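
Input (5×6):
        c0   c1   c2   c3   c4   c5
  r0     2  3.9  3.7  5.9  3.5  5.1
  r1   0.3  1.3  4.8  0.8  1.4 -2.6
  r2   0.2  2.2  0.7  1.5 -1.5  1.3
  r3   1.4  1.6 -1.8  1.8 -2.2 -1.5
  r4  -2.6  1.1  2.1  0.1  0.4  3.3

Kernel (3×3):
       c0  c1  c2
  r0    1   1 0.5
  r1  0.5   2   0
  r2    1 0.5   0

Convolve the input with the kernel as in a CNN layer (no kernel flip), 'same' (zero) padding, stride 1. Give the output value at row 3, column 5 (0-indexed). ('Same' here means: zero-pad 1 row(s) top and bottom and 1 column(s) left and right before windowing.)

The receptive field on the zero-padded input at this output position is [-1.5 1.3 0 / -2.2 -1.5 0 / 0.4 3.3 0]. Elementwise product with the kernel and sum: -1.5·1 + 1.3·1 + 0·0.5 + -2.2·0.5 + -1.5·2 + 0.4·1 + 3.3·0.5.

-2.25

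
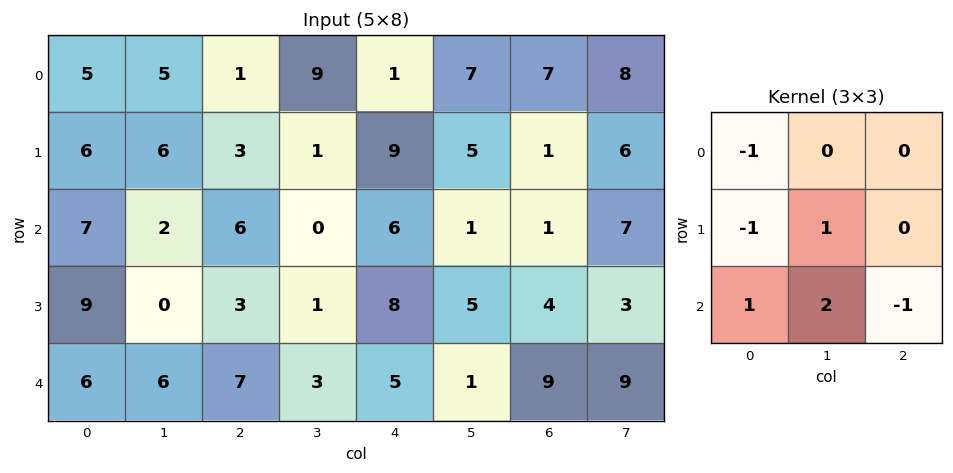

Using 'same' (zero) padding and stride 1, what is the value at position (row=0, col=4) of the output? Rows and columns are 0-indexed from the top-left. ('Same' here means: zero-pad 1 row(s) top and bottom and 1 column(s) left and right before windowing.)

The receptive field on the zero-padded input at this output position is [0 0 0 / 9 1 7 / 1 9 5]. Elementwise product with the kernel and sum: 0·-1 + 9·-1 + 1·1 + 1·1 + 9·2 + 5·-1.

6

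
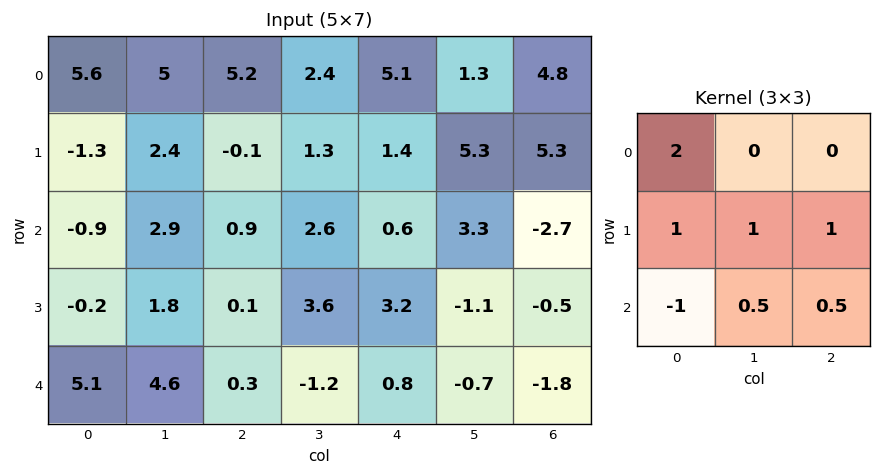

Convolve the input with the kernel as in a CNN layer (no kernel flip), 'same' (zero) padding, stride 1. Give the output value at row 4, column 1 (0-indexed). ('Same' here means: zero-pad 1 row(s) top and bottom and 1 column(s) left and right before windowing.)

The receptive field on the zero-padded input at this output position is [-0.2 1.8 0.1 / 5.1 4.6 0.3 / 0 0 0]. Elementwise product with the kernel and sum: -0.2·2 + 5.1·1 + 4.6·1 + 0.3·1 + 0·-1 + 0·0.5 + 0·0.5.

9.6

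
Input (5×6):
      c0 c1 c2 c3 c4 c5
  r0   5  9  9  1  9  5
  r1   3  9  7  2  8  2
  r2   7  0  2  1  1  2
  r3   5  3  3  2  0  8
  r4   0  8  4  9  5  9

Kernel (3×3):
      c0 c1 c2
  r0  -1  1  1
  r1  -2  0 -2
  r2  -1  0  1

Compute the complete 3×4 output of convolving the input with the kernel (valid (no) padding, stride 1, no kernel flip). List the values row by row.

-12 -20 -30 6
-7 -3 -6 8
-17 -6 -5 -18

Output[0,0]: The receptive field on the input at this output position is [5 9 9 / 3 9 7 / 7 0 2]. Elementwise product with the kernel and sum: 5·-1 + 9·1 + 9·1 + 3·-2 + 7·-2 + 7·-1 + 2·1.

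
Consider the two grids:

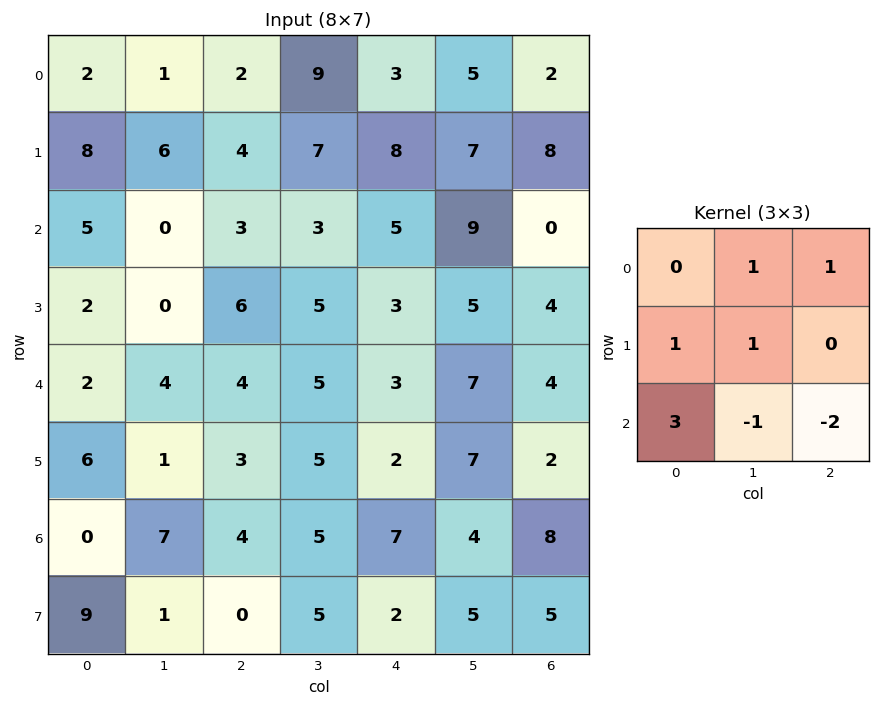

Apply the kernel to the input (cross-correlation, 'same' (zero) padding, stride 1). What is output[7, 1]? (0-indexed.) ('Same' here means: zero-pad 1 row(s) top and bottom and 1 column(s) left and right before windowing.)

21

The receptive field on the zero-padded input at this output position is [0 7 4 / 9 1 0 / 0 0 0]. Elementwise product with the kernel and sum: 7·1 + 4·1 + 9·1 + 1·1 + 0·3 + 0·-1 + 0·-2.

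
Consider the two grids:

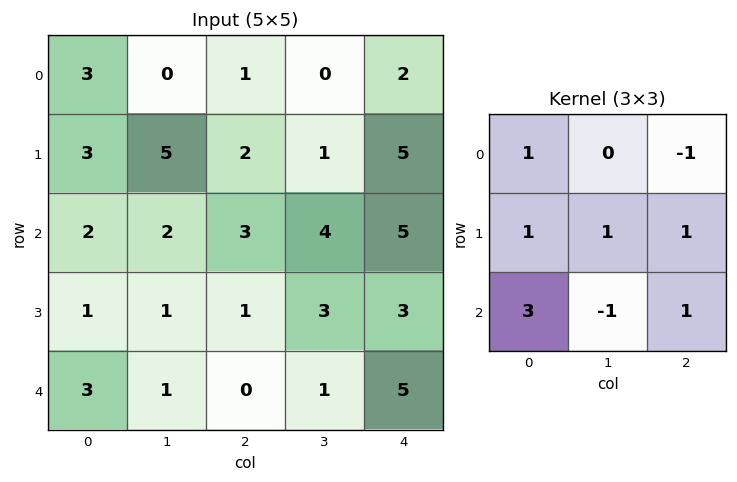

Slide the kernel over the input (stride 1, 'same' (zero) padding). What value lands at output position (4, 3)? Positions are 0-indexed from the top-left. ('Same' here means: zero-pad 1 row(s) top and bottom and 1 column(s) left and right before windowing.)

The receptive field on the zero-padded input at this output position is [1 3 3 / 0 1 5 / 0 0 0]. Elementwise product with the kernel and sum: 1·1 + 3·-1 + 0·1 + 1·1 + 5·1 + 0·3 + 0·-1 + 0·1.

4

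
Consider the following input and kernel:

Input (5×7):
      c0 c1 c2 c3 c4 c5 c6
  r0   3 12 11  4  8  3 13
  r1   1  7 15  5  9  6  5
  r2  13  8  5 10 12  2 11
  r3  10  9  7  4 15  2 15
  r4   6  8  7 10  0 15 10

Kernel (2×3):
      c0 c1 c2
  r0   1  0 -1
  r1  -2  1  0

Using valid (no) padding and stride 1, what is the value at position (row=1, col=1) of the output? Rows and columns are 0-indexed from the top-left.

The receptive field on the input at this output position is [7 15 5 / 8 5 10]. Elementwise product with the kernel and sum: 7·1 + 5·-1 + 8·-2 + 5·1.

-9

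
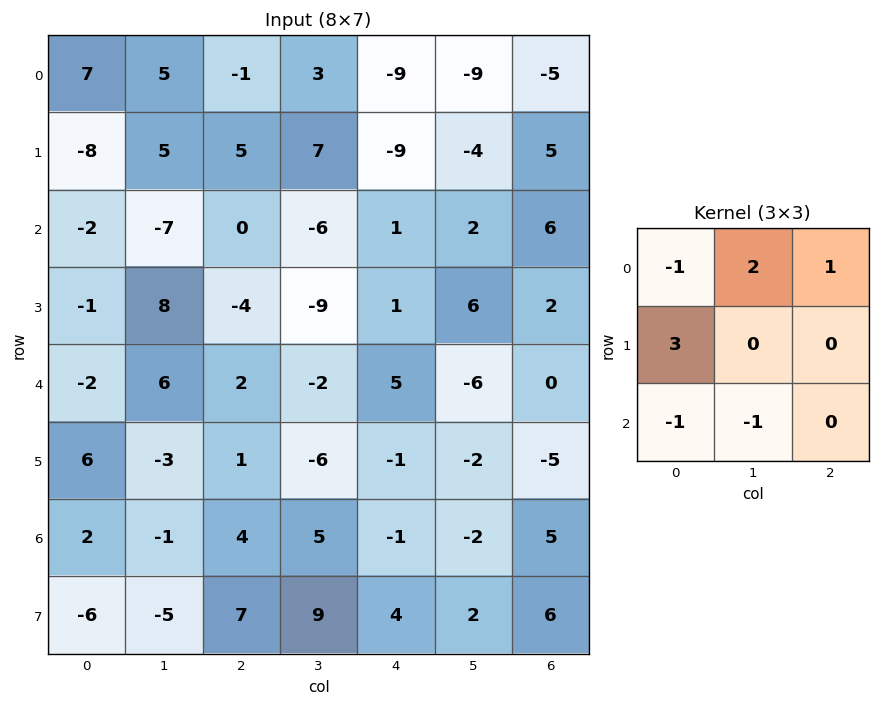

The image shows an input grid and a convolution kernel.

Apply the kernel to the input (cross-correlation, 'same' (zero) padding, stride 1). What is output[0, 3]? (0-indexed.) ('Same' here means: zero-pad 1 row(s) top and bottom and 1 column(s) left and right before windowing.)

-15

The receptive field on the zero-padded input at this output position is [0 0 0 / -1 3 -9 / 5 7 -9]. Elementwise product with the kernel and sum: 0·-1 + 0·2 + 0·1 + -1·3 + 5·-1 + 7·-1.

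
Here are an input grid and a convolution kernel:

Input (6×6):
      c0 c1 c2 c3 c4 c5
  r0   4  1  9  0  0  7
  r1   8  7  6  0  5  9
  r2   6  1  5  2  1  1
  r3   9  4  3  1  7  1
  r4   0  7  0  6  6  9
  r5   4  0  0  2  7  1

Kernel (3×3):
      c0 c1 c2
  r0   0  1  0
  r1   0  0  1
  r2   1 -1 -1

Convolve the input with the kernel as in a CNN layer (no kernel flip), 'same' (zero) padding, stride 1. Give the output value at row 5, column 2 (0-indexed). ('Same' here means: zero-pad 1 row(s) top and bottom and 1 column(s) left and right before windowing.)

2

The receptive field on the zero-padded input at this output position is [7 0 6 / 0 0 2 / 0 0 0]. Elementwise product with the kernel and sum: 0·1 + 2·1 + 0·1 + 0·-1 + 0·-1.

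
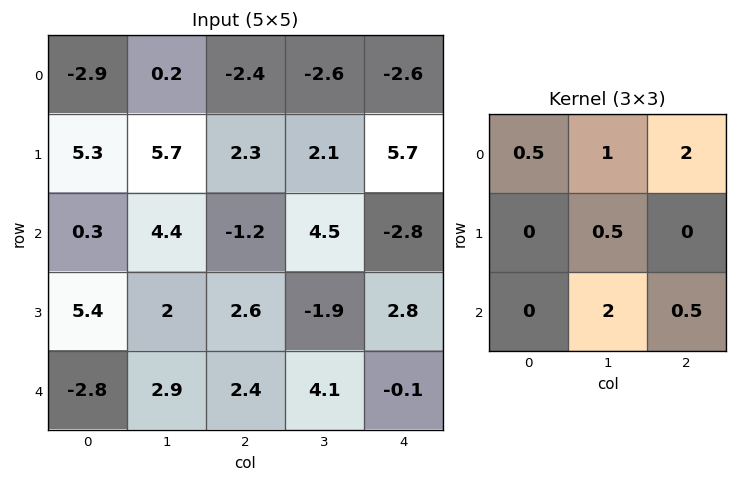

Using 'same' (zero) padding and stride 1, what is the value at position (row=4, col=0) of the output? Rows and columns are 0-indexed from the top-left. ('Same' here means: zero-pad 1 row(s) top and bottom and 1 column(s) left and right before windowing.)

8

The receptive field on the zero-padded input at this output position is [0 5.4 2 / 0 -2.8 2.9 / 0 0 0]. Elementwise product with the kernel and sum: 0·0.5 + 5.4·1 + 2·2 + -2.8·0.5 + 0·2 + 0·0.5.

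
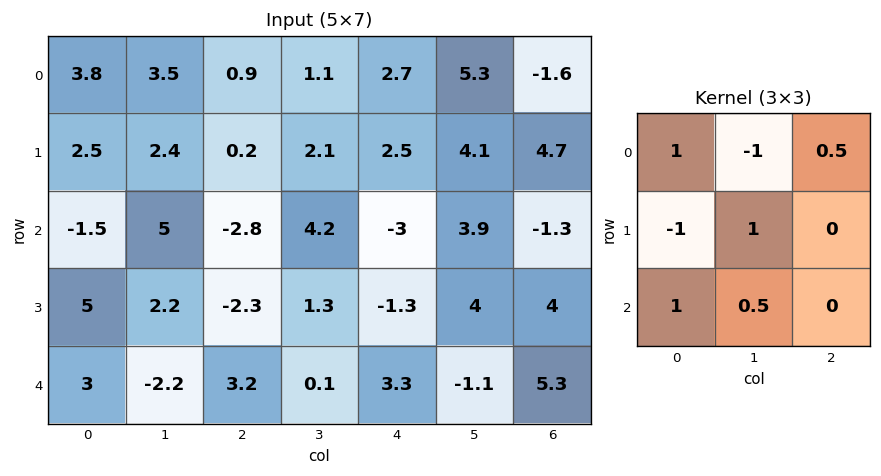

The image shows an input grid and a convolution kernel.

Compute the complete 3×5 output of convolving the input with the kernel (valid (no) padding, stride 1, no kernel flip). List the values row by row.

1.65 4.55 2.35 4.15 -2.85
12.8 -3.5 4.7 -4.9 8.35
-8.8 4.8 -1.65 8.3 0.5

Output[0,0]: The receptive field on the input at this output position is [3.8 3.5 0.9 / 2.5 2.4 0.2 / -1.5 5 -2.8]. Elementwise product with the kernel and sum: 3.8·1 + 3.5·-1 + 0.9·0.5 + 2.5·-1 + 2.4·1 + -1.5·1 + 5·0.5.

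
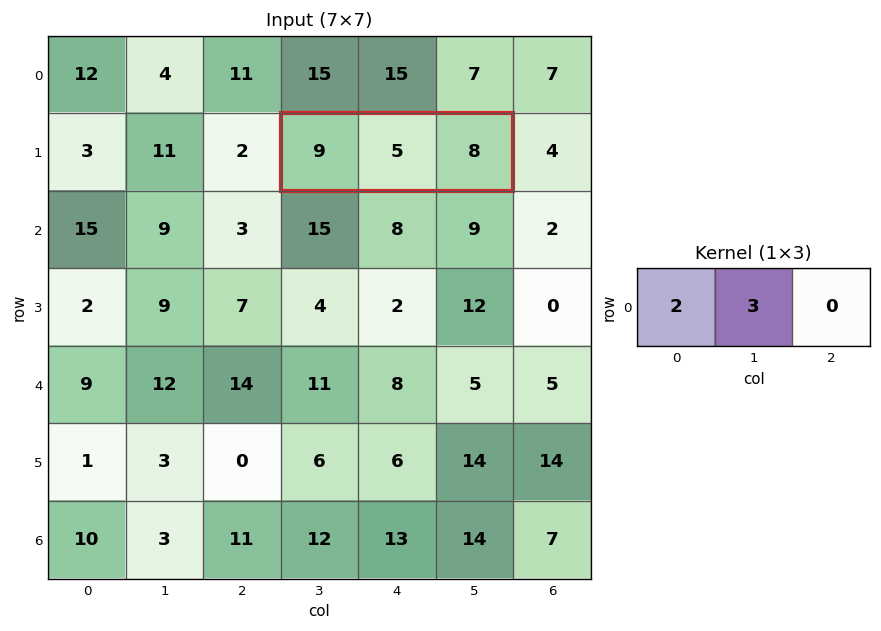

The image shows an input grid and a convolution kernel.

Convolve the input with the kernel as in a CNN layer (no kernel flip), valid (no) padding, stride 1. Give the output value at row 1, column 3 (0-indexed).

33

The receptive field on the input at this output position is [9 5 8]. Elementwise product with the kernel and sum: 9·2 + 5·3.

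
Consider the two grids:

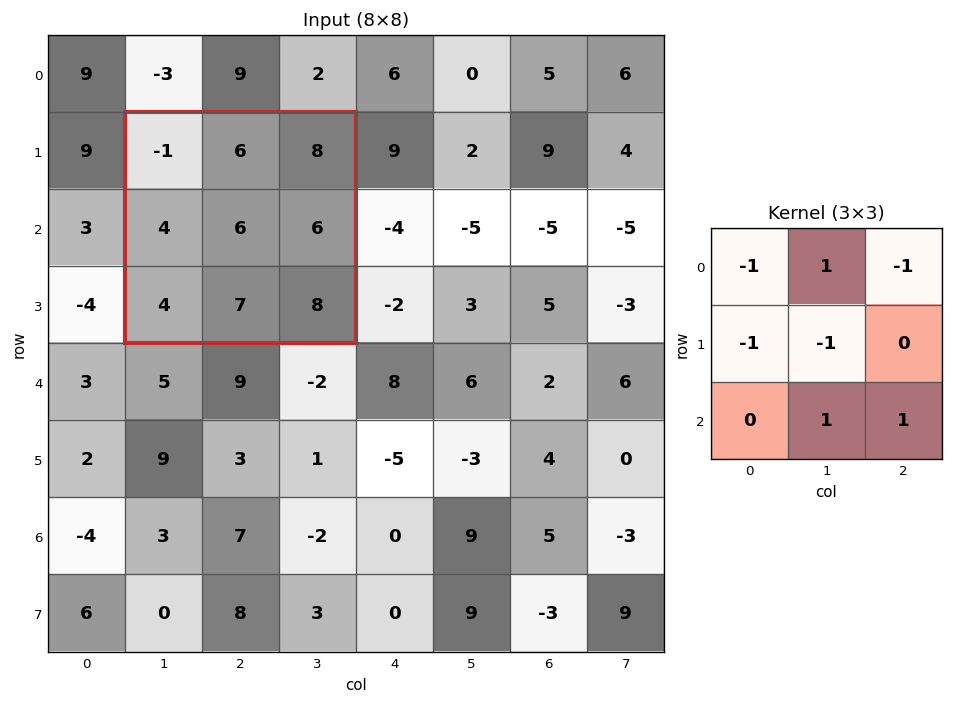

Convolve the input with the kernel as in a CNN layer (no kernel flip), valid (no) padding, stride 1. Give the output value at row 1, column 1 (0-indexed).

The receptive field on the input at this output position is [-1 6 8 / 4 6 6 / 4 7 8]. Elementwise product with the kernel and sum: -1·-1 + 6·1 + 8·-1 + 4·-1 + 6·-1 + 7·1 + 8·1.

4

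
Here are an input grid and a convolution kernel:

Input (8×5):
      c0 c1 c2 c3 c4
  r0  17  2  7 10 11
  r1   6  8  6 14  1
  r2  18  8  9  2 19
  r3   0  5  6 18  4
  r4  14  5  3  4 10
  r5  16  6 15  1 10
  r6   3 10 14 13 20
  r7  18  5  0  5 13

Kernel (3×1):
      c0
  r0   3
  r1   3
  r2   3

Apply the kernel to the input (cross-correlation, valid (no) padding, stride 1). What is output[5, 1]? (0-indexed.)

The receptive field on the input at this output position is [6 / 10 / 5]. Elementwise product with the kernel and sum: 6·3 + 10·3 + 5·3.

63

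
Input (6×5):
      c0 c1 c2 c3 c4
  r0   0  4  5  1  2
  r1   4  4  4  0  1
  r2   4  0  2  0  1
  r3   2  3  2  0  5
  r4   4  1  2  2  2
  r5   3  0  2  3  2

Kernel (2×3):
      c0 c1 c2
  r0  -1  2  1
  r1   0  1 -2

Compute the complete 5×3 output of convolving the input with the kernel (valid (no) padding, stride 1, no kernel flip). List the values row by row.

Output[0,0]: The receptive field on the input at this output position is [0 4 5 / 4 4 4]. Elementwise product with the kernel and sum: 0·-1 + 4·2 + 5·1 + 4·1 + 4·-2.
Output[0,1]: The receptive field on the input at this output position is [4 5 1 / 4 4 0]. Elementwise product with the kernel and sum: 4·-1 + 5·2 + 1·1 + 4·1 + 0·-2.

9 11 -3
4 6 -5
-3 6 -11
3 -1 1
-4 1 3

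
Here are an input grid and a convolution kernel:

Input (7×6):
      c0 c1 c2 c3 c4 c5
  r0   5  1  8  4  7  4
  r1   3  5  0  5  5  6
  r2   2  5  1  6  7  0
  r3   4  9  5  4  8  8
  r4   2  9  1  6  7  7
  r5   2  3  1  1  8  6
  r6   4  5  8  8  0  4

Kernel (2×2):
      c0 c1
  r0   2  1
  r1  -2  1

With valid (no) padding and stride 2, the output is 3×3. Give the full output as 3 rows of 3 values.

Output[0,0]: The receptive field on the input at this output position is [5 1 / 3 5]. Elementwise product with the kernel and sum: 5·2 + 1·1 + 3·-2 + 5·1.

10 25 14
10 2 6
12 7 11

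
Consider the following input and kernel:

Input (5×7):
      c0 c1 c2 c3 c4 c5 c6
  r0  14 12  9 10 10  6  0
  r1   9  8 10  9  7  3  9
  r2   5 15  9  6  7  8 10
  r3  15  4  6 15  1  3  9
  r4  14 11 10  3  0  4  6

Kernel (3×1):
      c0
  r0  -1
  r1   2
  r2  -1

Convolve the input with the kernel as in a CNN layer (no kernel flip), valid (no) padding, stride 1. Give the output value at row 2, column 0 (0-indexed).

11

The receptive field on the input at this output position is [5 / 15 / 14]. Elementwise product with the kernel and sum: 5·-1 + 15·2 + 14·-1.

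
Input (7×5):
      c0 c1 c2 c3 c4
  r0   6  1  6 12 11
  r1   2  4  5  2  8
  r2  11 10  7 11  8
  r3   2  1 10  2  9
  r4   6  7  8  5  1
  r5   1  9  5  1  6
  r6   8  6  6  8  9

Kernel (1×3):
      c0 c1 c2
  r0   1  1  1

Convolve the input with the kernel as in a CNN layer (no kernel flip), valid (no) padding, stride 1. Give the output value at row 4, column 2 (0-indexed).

14

The receptive field on the input at this output position is [8 5 1]. Elementwise product with the kernel and sum: 8·1 + 5·1 + 1·1.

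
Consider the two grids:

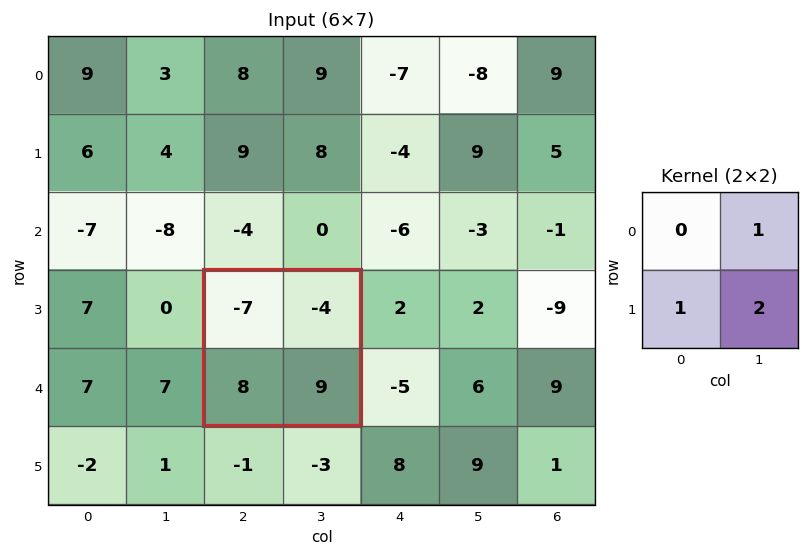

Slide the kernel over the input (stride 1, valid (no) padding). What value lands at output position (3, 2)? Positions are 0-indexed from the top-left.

The receptive field on the input at this output position is [-7 -4 / 8 9]. Elementwise product with the kernel and sum: -4·1 + 8·1 + 9·2.

22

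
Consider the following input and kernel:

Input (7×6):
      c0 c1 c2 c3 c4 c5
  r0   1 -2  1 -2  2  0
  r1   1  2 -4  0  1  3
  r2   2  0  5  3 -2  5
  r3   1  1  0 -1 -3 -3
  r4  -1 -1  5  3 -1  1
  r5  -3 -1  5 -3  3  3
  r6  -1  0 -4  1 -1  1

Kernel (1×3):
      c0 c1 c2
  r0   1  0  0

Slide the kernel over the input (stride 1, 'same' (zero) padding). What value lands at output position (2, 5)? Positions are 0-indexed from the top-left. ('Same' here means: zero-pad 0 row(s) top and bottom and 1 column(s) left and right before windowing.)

The receptive field on the zero-padded input at this output position is [-2 5 0]. Elementwise product with the kernel and sum: -2·1.

-2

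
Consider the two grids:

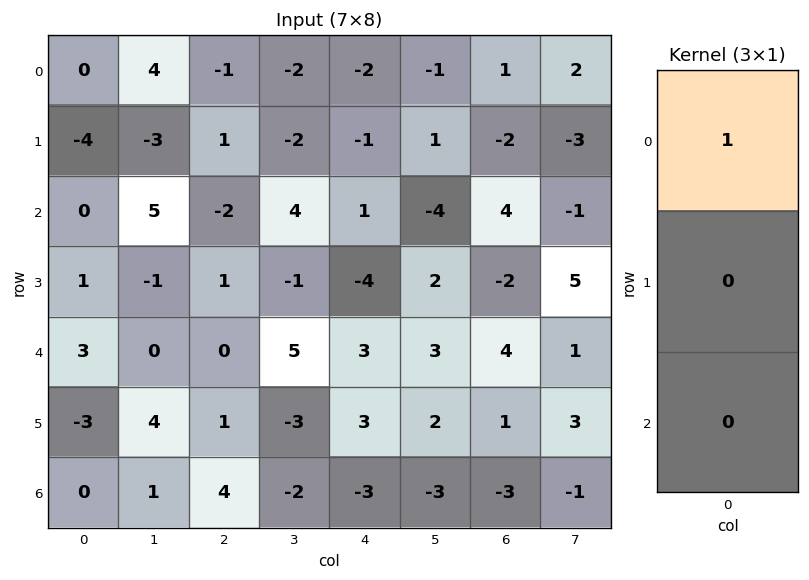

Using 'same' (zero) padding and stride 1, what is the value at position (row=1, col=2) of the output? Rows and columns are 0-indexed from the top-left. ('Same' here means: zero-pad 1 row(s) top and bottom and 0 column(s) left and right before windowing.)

-1

The receptive field on the zero-padded input at this output position is [-1 / 1 / -2]. Elementwise product with the kernel and sum: -1·1.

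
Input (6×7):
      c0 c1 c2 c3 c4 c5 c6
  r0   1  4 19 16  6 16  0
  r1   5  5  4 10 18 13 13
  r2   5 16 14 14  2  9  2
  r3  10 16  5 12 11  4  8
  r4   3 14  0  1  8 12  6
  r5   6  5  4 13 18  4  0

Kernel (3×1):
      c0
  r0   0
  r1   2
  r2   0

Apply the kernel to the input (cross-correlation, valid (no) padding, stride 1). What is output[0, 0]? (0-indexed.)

The receptive field on the input at this output position is [1 / 5 / 5]. Elementwise product with the kernel and sum: 5·2.

10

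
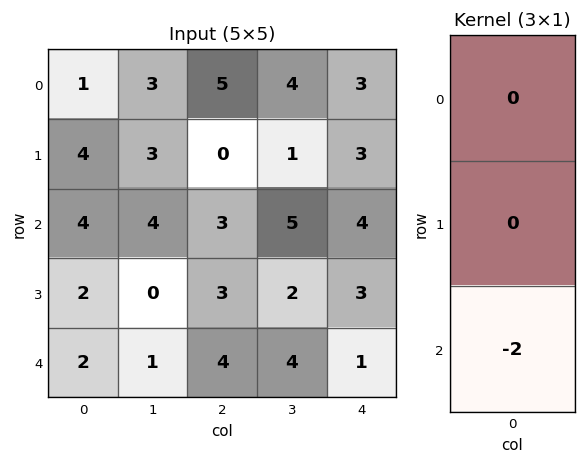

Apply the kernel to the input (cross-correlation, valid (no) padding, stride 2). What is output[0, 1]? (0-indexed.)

-6

The receptive field on the input at this output position is [5 / 0 / 3]. Elementwise product with the kernel and sum: 3·-2.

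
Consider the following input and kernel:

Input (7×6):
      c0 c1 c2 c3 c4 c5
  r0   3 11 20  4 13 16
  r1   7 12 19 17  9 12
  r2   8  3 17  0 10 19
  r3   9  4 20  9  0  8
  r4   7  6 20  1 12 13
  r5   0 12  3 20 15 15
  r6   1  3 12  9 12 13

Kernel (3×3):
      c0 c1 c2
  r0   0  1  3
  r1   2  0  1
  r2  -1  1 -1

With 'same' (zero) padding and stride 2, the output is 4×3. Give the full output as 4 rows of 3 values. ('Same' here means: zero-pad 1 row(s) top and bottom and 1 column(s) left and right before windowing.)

6 16 4
51 83 47
15 31 19
39 78 91

Output[0,0]: The receptive field on the zero-padded input at this output position is [0 0 0 / 0 3 11 / 0 7 12]. Elementwise product with the kernel and sum: 0·1 + 0·3 + 0·2 + 11·1 + 0·-1 + 7·1 + 12·-1.
Output[0,1]: The receptive field on the zero-padded input at this output position is [0 0 0 / 11 20 4 / 12 19 17]. Elementwise product with the kernel and sum: 0·1 + 0·3 + 11·2 + 4·1 + 12·-1 + 19·1 + 17·-1.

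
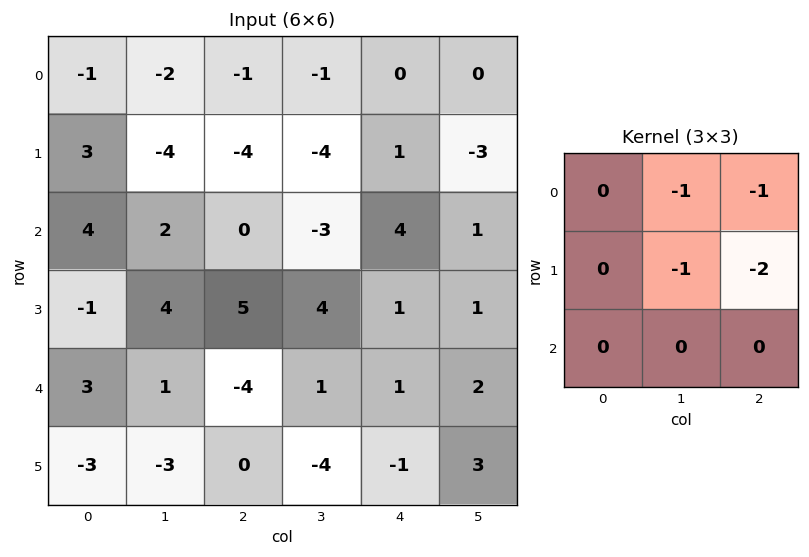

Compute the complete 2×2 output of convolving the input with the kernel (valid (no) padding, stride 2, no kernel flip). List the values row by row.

Output[0,0]: The receptive field on the input at this output position is [-1 -2 -1 / 3 -4 -4 / 4 2 0]. Elementwise product with the kernel and sum: -2·-1 + -1·-1 + -4·-1 + -4·-2.

15 3
-16 -7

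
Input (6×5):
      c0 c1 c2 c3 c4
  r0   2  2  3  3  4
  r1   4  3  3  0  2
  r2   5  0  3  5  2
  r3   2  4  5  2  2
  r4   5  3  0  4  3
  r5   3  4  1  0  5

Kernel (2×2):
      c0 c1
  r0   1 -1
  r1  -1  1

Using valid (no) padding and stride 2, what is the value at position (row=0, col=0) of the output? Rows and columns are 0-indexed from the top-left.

The receptive field on the input at this output position is [2 2 / 4 3]. Elementwise product with the kernel and sum: 2·1 + 2·-1 + 4·-1 + 3·1.

-1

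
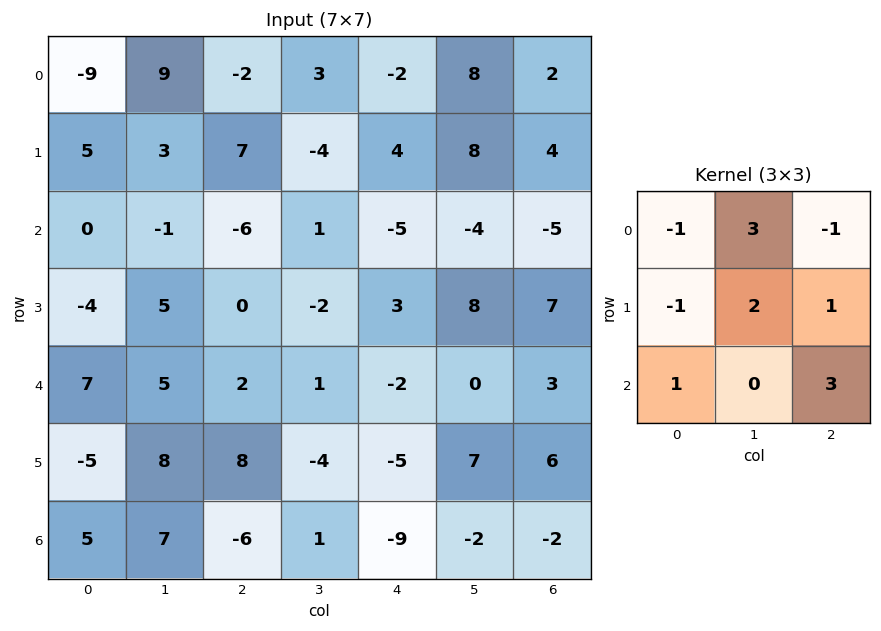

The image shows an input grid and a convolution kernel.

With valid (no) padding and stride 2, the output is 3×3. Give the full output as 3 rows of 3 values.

28 -19 20
30 9 25
22 -51 9

Output[0,0]: The receptive field on the input at this output position is [-9 9 -2 / 5 3 7 / 0 -1 -6]. Elementwise product with the kernel and sum: -9·-1 + 9·3 + -2·-1 + 5·-1 + 3·2 + 7·1 + 0·1 + -6·3.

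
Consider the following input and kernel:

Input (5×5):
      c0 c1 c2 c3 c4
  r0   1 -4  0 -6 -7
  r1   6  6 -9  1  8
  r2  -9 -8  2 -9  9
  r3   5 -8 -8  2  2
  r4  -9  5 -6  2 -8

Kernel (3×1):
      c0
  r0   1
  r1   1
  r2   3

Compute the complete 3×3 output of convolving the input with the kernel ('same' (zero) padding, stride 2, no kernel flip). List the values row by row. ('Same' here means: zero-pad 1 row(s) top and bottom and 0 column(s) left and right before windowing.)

Output[0,0]: The receptive field on the zero-padded input at this output position is [0 / 1 / 6]. Elementwise product with the kernel and sum: 0·1 + 1·1 + 6·3.

19 -27 17
12 -31 23
-4 -14 -6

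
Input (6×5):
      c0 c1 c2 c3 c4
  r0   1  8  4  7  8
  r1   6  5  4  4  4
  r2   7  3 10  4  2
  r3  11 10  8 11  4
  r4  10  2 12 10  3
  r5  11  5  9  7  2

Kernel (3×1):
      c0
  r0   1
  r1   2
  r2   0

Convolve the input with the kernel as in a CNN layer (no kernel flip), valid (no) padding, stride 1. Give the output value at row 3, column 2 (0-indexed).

The receptive field on the input at this output position is [8 / 12 / 9]. Elementwise product with the kernel and sum: 8·1 + 12·2.

32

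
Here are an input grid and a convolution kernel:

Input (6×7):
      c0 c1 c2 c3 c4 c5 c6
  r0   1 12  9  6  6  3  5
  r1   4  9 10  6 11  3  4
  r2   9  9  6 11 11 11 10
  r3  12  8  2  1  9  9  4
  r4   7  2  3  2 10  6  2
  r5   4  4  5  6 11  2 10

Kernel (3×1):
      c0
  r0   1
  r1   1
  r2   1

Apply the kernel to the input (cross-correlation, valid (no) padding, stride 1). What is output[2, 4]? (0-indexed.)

The receptive field on the input at this output position is [11 / 9 / 10]. Elementwise product with the kernel and sum: 11·1 + 9·1 + 10·1.

30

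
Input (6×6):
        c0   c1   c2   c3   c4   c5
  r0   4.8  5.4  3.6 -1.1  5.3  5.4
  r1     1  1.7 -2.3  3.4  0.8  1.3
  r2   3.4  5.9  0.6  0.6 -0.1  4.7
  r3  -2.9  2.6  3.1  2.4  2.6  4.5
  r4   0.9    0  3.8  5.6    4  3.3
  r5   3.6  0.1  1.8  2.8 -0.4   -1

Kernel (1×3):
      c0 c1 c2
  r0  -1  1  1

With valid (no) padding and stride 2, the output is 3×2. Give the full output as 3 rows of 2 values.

Output[0,0]: The receptive field on the input at this output position is [4.8 5.4 3.6]. Elementwise product with the kernel and sum: 4.8·-1 + 5.4·1 + 3.6·1.
Output[0,1]: The receptive field on the input at this output position is [3.6 -1.1 5.3]. Elementwise product with the kernel and sum: 3.6·-1 + -1.1·1 + 5.3·1.

4.2 0.6
3.1 -0.1
2.9 5.8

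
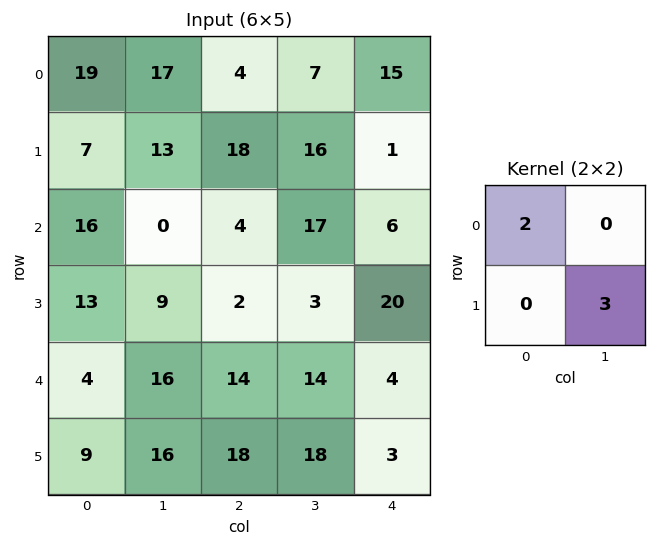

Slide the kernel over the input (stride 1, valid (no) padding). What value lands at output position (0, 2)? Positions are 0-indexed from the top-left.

The receptive field on the input at this output position is [4 7 / 18 16]. Elementwise product with the kernel and sum: 4·2 + 16·3.

56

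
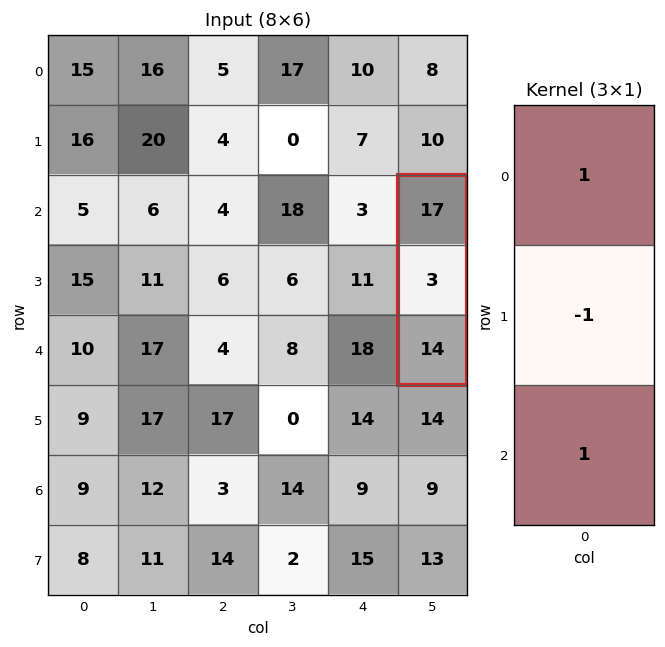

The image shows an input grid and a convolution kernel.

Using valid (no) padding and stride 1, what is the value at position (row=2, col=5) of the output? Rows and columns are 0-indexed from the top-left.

28

The receptive field on the input at this output position is [17 / 3 / 14]. Elementwise product with the kernel and sum: 17·1 + 3·-1 + 14·1.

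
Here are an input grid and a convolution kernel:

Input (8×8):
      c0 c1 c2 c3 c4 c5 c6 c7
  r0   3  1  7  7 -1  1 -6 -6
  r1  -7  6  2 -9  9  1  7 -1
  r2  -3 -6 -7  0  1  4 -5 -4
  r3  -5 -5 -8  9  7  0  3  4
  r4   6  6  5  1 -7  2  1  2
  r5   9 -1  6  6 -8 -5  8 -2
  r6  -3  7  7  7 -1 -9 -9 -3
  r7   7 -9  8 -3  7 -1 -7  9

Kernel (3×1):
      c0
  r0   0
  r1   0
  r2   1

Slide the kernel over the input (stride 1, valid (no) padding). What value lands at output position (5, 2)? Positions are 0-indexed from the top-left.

The receptive field on the input at this output position is [6 / 7 / 8]. Elementwise product with the kernel and sum: 8·1.

8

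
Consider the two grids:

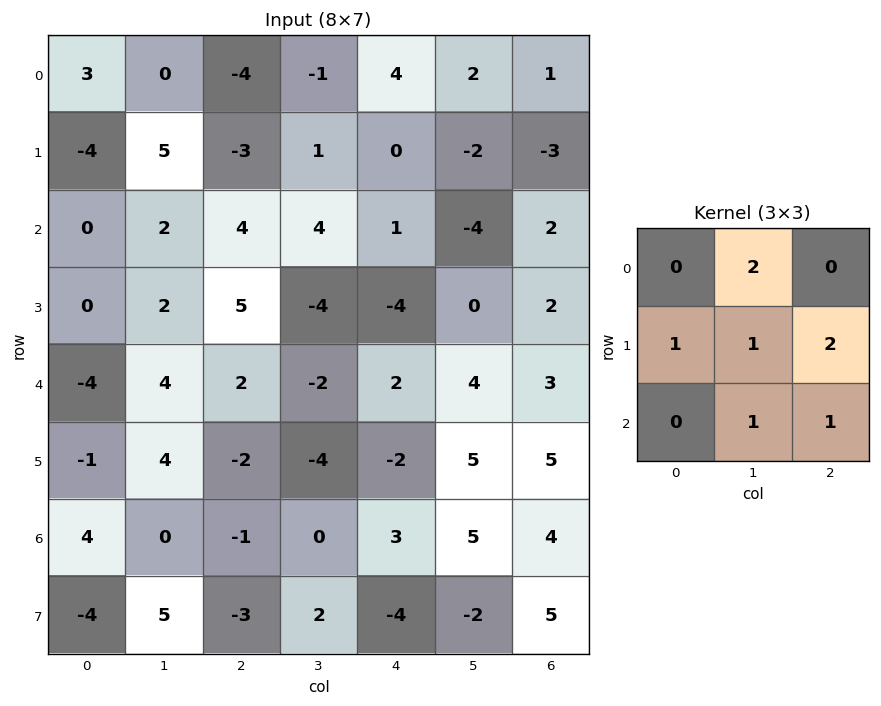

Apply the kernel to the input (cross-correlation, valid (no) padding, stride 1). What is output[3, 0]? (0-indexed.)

The receptive field on the input at this output position is [0 2 5 / -4 4 2 / -1 4 -2]. Elementwise product with the kernel and sum: 2·2 + -4·1 + 4·1 + 2·2 + 4·1 + -2·1.

10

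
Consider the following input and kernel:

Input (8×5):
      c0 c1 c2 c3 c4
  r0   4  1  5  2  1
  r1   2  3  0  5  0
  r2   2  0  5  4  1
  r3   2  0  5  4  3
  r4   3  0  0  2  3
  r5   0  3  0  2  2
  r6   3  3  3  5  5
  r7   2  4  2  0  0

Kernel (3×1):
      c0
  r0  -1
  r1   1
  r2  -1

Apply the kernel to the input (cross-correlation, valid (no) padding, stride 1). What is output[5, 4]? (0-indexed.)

The receptive field on the input at this output position is [2 / 5 / 0]. Elementwise product with the kernel and sum: 2·-1 + 5·1 + 0·-1.

3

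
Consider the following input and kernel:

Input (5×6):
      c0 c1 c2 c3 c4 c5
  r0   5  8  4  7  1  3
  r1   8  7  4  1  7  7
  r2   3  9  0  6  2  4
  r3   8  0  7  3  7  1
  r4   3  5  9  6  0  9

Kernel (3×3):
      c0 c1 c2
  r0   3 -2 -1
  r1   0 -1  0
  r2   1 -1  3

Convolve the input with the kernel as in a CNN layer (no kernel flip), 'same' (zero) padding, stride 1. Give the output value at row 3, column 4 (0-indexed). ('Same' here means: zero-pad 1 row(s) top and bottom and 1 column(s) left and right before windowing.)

The receptive field on the zero-padded input at this output position is [6 2 4 / 3 7 1 / 6 0 9]. Elementwise product with the kernel and sum: 6·3 + 2·-2 + 4·-1 + 7·-1 + 6·1 + 0·-1 + 9·3.

36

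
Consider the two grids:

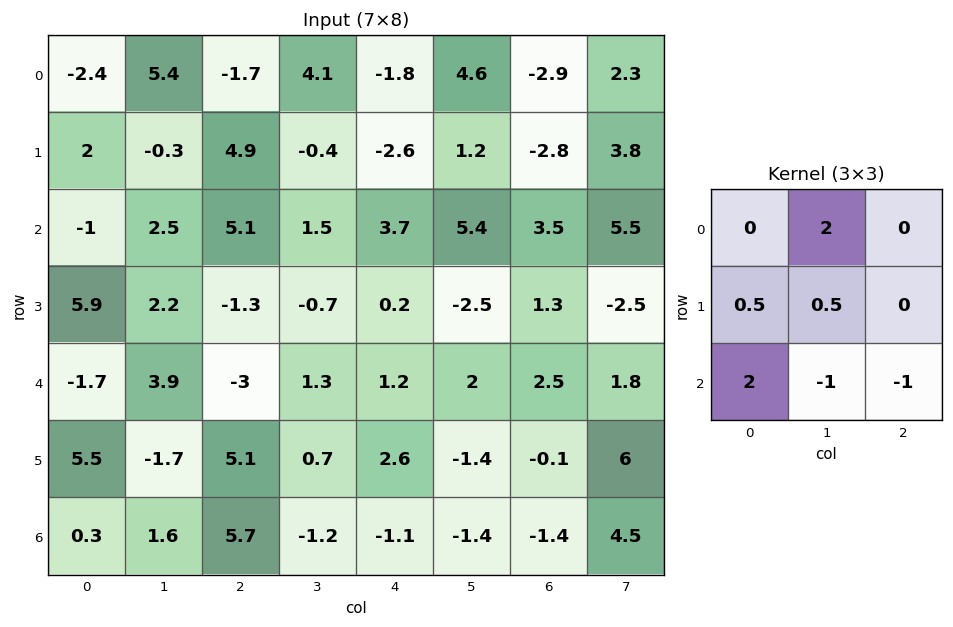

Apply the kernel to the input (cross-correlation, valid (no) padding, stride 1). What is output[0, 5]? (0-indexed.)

The receptive field on the input at this output position is [4.6 -2.9 2.3 / 1.2 -2.8 3.8 / 5.4 3.5 5.5]. Elementwise product with the kernel and sum: -2.9·2 + 1.2·0.5 + -2.8·0.5 + 5.4·2 + 3.5·-1 + 5.5·-1.

-4.8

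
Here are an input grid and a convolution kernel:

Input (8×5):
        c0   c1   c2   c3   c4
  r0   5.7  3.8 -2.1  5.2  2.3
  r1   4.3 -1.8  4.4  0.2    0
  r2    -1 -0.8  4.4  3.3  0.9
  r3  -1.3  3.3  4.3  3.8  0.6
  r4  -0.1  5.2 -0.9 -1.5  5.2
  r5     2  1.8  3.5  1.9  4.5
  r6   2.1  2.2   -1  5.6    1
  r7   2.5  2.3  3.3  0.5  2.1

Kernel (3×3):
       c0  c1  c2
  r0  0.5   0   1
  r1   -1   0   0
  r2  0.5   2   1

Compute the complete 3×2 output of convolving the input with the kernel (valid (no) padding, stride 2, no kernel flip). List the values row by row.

Output[0,0]: The receptive field on the input at this output position is [5.7 3.8 -2.1 / 4.3 -1.8 4.4 / -1 -0.8 4.4]. Elementwise product with the kernel and sum: 5.7·0.5 + -2.1·1 + 4.3·-1 + -1·0.5 + -0.8·2 + 4.4·1.

-1.25 6.55
14.65 0.55
1.5 12.95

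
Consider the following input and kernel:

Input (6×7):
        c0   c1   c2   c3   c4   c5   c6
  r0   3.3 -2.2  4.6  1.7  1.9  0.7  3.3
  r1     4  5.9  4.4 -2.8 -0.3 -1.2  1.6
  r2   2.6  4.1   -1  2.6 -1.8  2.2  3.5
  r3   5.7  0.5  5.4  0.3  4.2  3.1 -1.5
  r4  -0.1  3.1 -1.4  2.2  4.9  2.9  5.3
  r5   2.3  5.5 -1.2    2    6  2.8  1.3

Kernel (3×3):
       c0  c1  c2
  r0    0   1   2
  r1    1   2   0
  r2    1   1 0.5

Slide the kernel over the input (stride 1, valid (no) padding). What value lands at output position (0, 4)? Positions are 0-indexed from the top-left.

The receptive field on the input at this output position is [1.9 0.7 3.3 / -0.3 -1.2 1.6 / -1.8 2.2 3.5]. Elementwise product with the kernel and sum: 0.7·1 + 3.3·2 + -0.3·1 + -1.2·2 + -1.8·1 + 2.2·1 + 3.5·0.5.

6.75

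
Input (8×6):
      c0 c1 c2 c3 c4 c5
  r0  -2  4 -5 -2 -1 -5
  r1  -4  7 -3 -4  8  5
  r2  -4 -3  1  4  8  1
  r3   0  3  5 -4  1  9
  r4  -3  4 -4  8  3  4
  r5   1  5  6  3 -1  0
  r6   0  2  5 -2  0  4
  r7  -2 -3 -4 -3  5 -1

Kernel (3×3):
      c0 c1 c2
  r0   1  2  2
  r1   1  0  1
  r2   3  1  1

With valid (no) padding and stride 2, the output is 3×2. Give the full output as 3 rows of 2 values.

Output[0,0]: The receptive field on the input at this output position is [-2 4 -5 / -4 7 -3 / -4 -3 1]. Elementwise product with the kernel and sum: -2·1 + 4·2 + -5·2 + -4·1 + -3·1 + -4·3 + -3·1 + 1·1.

-25 9
-12 30
11 36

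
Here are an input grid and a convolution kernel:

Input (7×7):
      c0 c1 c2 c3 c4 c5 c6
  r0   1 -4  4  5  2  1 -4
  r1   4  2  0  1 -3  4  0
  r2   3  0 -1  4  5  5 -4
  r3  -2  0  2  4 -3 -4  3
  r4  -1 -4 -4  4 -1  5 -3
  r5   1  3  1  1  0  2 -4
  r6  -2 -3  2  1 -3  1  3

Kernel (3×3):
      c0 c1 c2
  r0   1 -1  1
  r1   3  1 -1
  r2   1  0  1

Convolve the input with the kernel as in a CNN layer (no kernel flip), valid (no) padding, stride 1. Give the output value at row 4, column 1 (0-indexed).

11

The receptive field on the input at this output position is [-4 -4 4 / 3 1 1 / -3 2 1]. Elementwise product with the kernel and sum: -4·1 + -4·-1 + 4·1 + 3·3 + 1·1 + 1·-1 + -3·1 + 1·1.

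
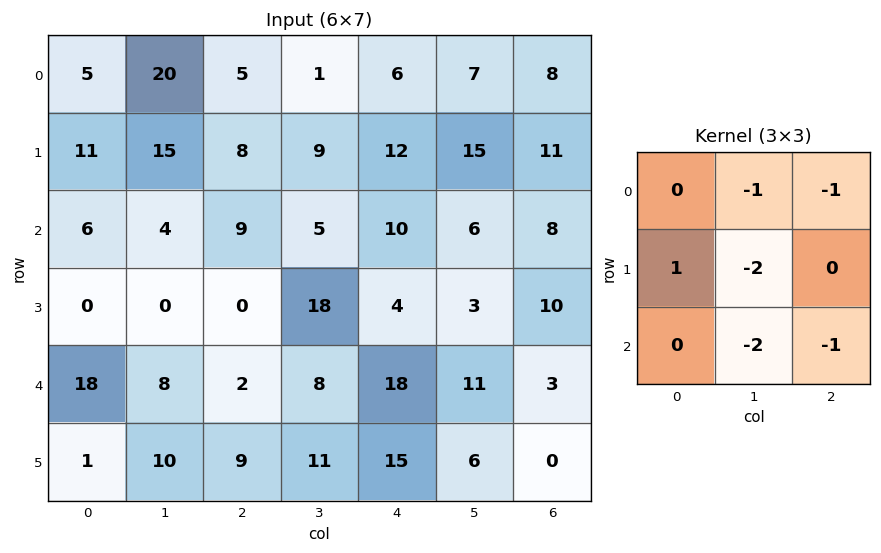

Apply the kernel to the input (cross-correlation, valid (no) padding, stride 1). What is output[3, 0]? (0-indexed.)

The receptive field on the input at this output position is [0 0 0 / 18 8 2 / 1 10 9]. Elementwise product with the kernel and sum: 0·-1 + 0·-1 + 18·1 + 8·-2 + 10·-2 + 9·-1.

-27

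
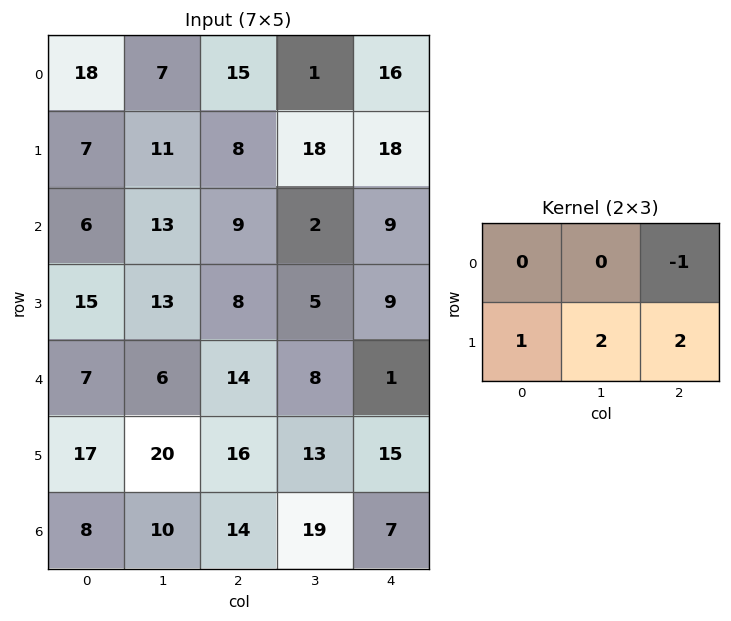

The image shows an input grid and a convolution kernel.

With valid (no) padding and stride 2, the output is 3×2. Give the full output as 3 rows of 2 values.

Output[0,0]: The receptive field on the input at this output position is [18 7 15 / 7 11 8]. Elementwise product with the kernel and sum: 15·-1 + 7·1 + 11·2 + 8·2.

30 64
48 27
75 71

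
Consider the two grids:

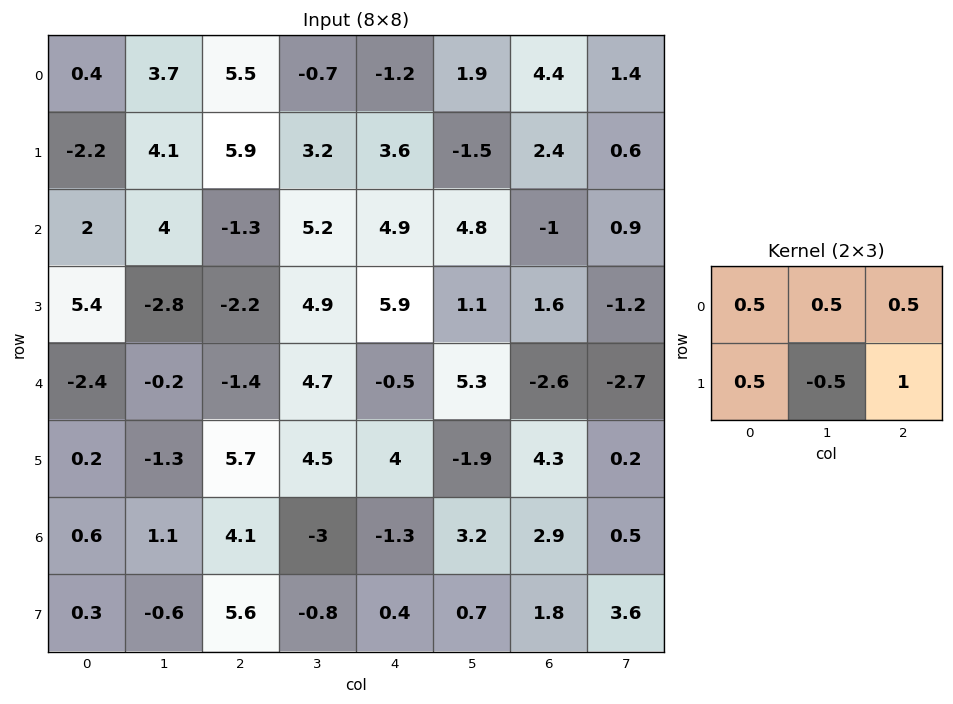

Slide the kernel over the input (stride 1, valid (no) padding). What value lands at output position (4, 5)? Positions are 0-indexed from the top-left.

-2.9

The receptive field on the input at this output position is [5.3 -2.6 -2.7 / -1.9 4.3 0.2]. Elementwise product with the kernel and sum: 5.3·0.5 + -2.6·0.5 + -2.7·0.5 + -1.9·0.5 + 4.3·-0.5 + 0.2·1.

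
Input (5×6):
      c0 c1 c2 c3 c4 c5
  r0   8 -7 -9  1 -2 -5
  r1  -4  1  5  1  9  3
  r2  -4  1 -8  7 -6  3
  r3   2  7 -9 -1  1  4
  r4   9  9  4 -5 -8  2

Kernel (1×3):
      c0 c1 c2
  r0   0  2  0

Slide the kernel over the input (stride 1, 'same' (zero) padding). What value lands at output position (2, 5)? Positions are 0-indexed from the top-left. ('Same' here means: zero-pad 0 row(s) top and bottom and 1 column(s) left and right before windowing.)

The receptive field on the zero-padded input at this output position is [-6 3 0]. Elementwise product with the kernel and sum: 3·2.

6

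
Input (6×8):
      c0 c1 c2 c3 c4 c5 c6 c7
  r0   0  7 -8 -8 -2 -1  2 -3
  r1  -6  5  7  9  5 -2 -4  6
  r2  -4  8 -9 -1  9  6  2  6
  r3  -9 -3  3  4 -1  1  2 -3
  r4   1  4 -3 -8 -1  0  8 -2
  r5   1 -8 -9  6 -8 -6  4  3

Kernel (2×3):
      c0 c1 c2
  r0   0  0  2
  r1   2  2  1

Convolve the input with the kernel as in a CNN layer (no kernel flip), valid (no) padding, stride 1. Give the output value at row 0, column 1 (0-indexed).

17

The receptive field on the input at this output position is [7 -8 -8 / 5 7 9]. Elementwise product with the kernel and sum: -8·2 + 5·2 + 7·2 + 9·1.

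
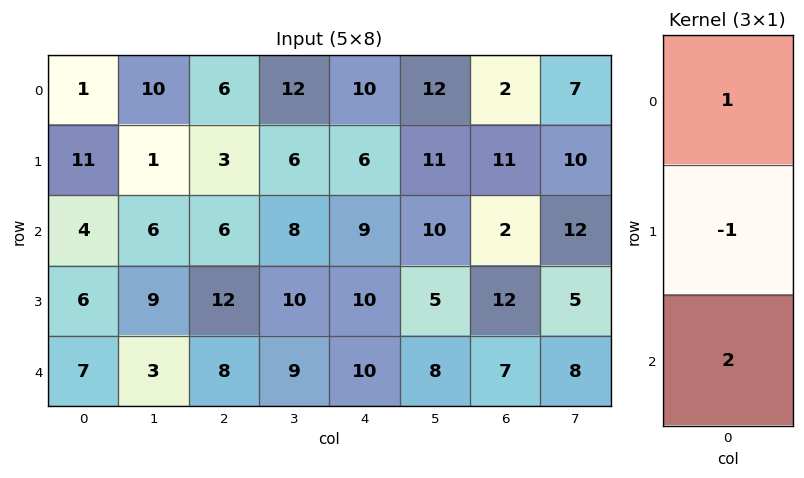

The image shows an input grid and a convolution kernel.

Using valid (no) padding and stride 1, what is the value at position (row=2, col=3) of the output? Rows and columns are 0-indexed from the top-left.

The receptive field on the input at this output position is [8 / 10 / 9]. Elementwise product with the kernel and sum: 8·1 + 10·-1 + 9·2.

16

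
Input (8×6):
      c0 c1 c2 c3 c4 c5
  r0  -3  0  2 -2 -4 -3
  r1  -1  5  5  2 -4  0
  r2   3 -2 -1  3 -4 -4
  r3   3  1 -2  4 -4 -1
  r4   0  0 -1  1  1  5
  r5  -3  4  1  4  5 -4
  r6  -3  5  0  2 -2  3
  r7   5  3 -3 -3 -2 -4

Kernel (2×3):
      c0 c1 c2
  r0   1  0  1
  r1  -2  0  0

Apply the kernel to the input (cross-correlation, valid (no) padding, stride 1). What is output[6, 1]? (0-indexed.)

The receptive field on the input at this output position is [5 0 2 / 3 -3 -3]. Elementwise product with the kernel and sum: 5·1 + 2·1 + 3·-2.

1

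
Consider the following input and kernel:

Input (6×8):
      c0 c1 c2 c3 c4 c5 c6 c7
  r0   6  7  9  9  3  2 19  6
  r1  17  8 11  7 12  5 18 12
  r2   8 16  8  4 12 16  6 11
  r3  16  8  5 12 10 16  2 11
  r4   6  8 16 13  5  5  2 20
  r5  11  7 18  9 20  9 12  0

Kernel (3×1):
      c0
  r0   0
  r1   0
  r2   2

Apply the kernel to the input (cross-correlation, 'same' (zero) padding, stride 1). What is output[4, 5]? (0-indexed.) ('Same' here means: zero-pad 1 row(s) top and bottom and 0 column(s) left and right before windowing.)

18

The receptive field on the zero-padded input at this output position is [16 / 5 / 9]. Elementwise product with the kernel and sum: 9·2.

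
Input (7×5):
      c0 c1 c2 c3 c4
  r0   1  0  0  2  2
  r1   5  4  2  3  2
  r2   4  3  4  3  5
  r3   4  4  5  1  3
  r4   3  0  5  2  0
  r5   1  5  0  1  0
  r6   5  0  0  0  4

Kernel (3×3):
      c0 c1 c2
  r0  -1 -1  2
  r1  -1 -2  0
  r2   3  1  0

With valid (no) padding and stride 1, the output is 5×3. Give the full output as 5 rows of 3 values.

Output[0,0]: The receptive field on the input at this output position is [1 0 0 / 5 4 2 / 4 3 4]. Elementwise product with the kernel and sum: 1·-1 + 0·-1 + 0·2 + 5·-1 + 4·-2 + 4·3 + 3·1.

1 9 9
1 6 5
-2 -10 13
7 -2 -8
11 -6 -9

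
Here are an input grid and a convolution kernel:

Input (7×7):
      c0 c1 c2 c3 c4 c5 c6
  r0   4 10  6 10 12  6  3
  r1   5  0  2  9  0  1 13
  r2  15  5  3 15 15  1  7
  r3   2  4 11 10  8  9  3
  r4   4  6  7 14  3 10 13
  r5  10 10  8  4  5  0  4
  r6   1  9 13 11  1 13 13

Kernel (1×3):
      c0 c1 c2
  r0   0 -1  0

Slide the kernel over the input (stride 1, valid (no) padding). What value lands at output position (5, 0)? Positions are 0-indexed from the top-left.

The receptive field on the input at this output position is [10 10 8]. Elementwise product with the kernel and sum: 10·-1.

-10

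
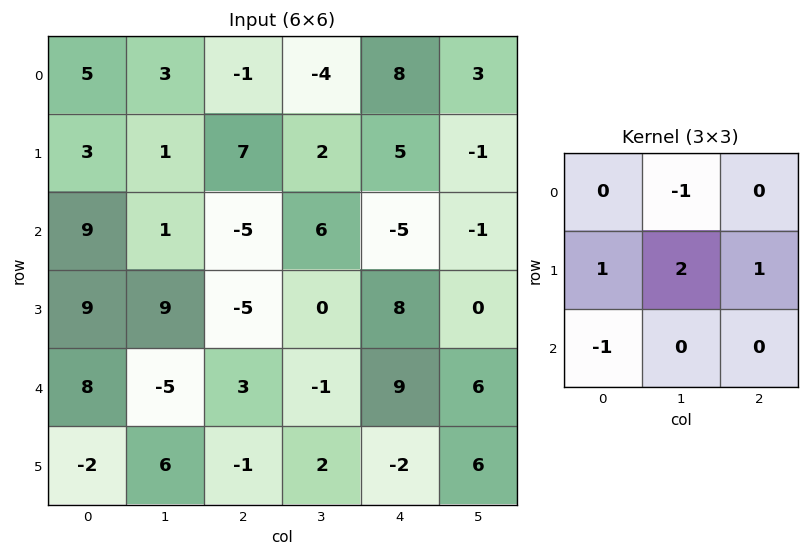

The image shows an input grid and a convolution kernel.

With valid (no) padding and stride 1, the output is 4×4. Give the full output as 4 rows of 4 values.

Output[0,0]: The receptive field on the input at this output position is [5 3 -1 / 3 1 7 / 9 1 -5]. Elementwise product with the kernel and sum: 3·-1 + 3·1 + 1·2 + 7·1 + 9·-1.

0 17 25 -3
-4 -19 5 -10
13 9 -6 22
-6 -1 11 13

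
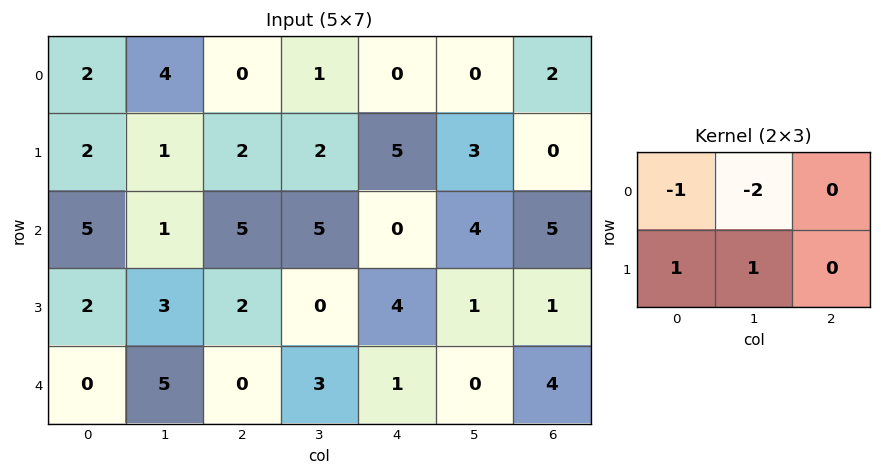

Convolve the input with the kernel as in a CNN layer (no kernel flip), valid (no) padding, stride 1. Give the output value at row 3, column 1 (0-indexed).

-2

The receptive field on the input at this output position is [3 2 0 / 5 0 3]. Elementwise product with the kernel and sum: 3·-1 + 2·-2 + 5·1 + 0·1.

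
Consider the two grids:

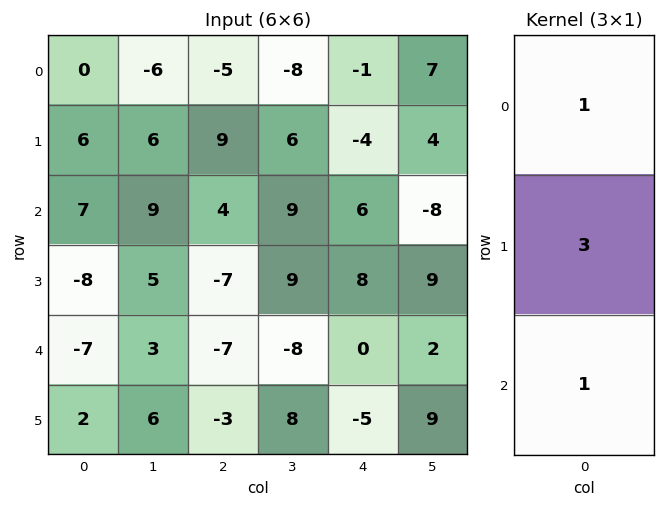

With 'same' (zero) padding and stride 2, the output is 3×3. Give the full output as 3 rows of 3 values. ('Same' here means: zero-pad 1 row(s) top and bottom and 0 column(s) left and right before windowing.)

Output[0,0]: The receptive field on the zero-padded input at this output position is [0 / 0 / 6]. Elementwise product with the kernel and sum: 0·1 + 0·3 + 6·1.

6 -6 -7
19 14 22
-27 -31 3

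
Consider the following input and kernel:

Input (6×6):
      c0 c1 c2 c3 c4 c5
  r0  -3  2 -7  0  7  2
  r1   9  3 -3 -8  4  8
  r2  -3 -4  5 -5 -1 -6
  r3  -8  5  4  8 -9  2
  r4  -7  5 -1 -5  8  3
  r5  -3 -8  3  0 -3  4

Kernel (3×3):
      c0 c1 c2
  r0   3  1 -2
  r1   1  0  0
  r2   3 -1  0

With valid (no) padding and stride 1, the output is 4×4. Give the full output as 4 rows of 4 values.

11 -15 -18 -19
4 29 -16 -8
-57 24 18 -19
-35 -19 46 9

Output[0,0]: The receptive field on the input at this output position is [-3 2 -7 / 9 3 -3 / -3 -4 5]. Elementwise product with the kernel and sum: -3·3 + 2·1 + -7·-2 + 9·1 + -3·3 + -4·-1.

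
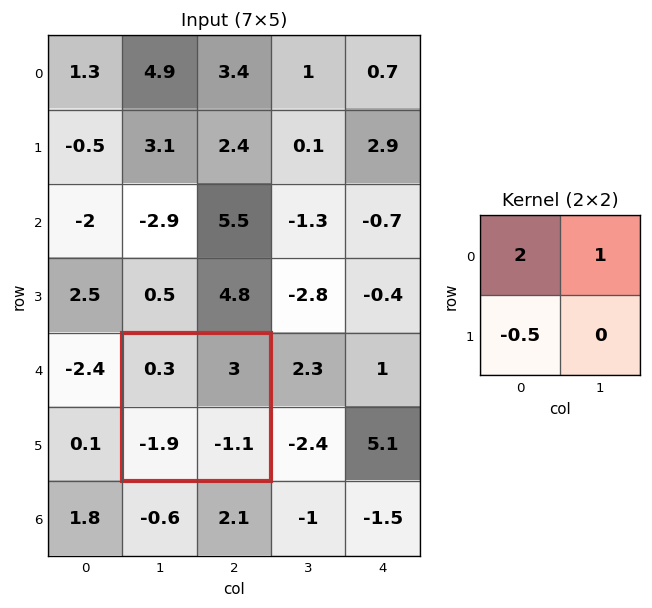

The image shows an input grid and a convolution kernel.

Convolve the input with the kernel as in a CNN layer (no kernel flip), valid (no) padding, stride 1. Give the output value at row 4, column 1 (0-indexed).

The receptive field on the input at this output position is [0.3 3 / -1.9 -1.1]. Elementwise product with the kernel and sum: 0.3·2 + 3·1 + -1.9·-0.5.

4.55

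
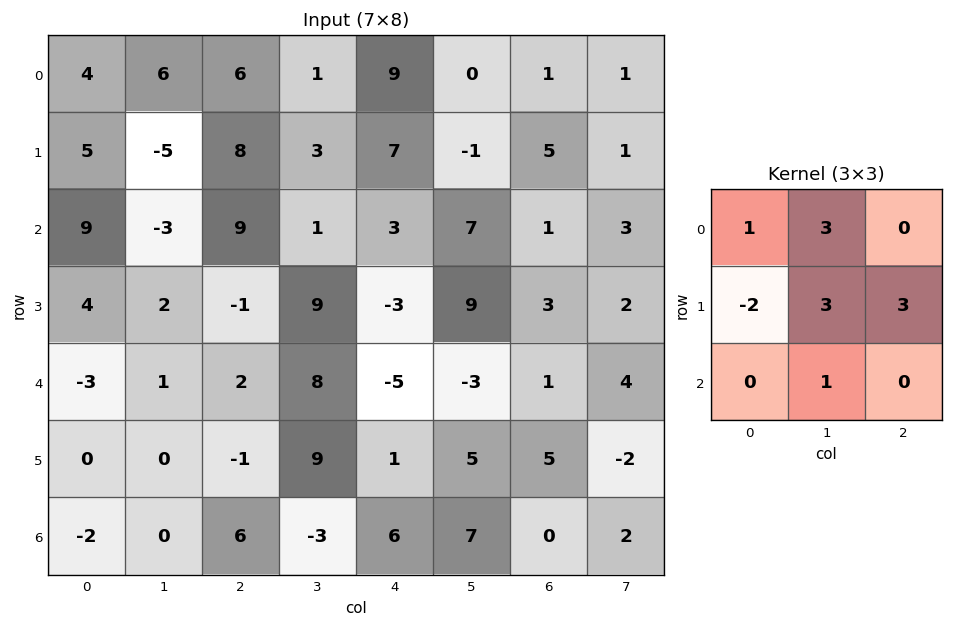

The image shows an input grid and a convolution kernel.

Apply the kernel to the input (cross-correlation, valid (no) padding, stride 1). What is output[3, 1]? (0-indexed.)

26

The receptive field on the input at this output position is [2 -1 9 / 1 2 8 / 0 -1 9]. Elementwise product with the kernel and sum: 2·1 + -1·3 + 1·-2 + 2·3 + 8·3 + -1·1.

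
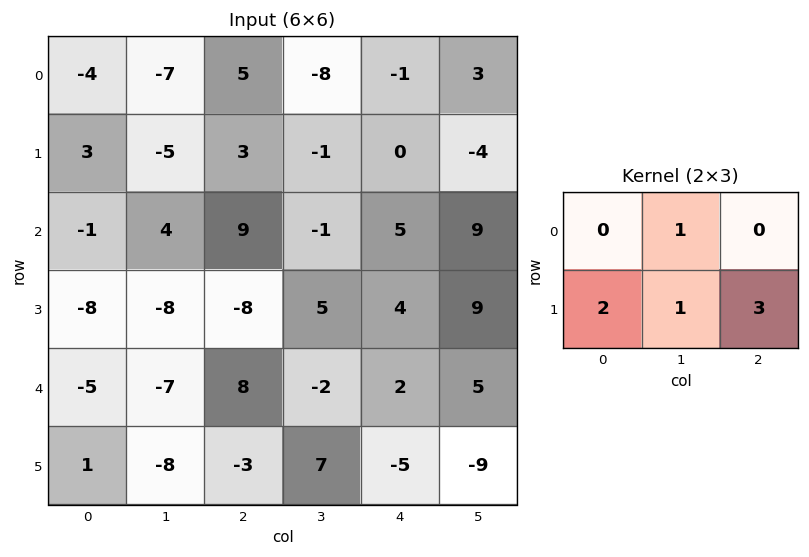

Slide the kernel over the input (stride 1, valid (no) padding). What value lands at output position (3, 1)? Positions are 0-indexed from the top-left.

The receptive field on the input at this output position is [-8 -8 5 / -7 8 -2]. Elementwise product with the kernel and sum: -8·1 + -7·2 + 8·1 + -2·3.

-20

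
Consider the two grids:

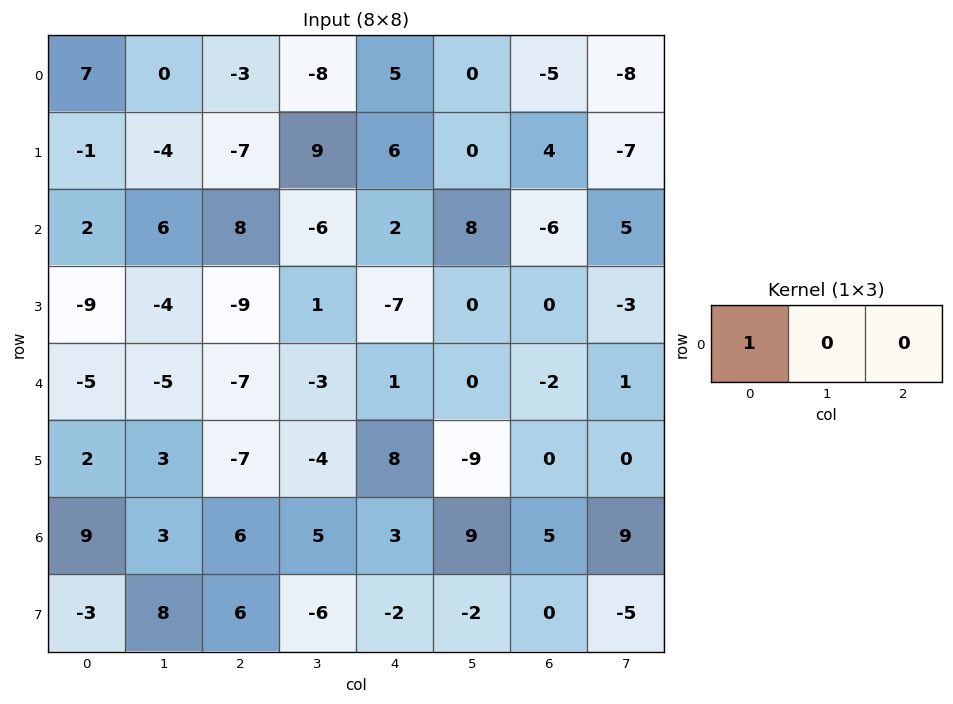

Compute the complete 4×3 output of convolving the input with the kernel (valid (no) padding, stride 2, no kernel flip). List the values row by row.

7 -3 5
2 8 2
-5 -7 1
9 6 3

Output[0,0]: The receptive field on the input at this output position is [7 0 -3]. Elementwise product with the kernel and sum: 7·1.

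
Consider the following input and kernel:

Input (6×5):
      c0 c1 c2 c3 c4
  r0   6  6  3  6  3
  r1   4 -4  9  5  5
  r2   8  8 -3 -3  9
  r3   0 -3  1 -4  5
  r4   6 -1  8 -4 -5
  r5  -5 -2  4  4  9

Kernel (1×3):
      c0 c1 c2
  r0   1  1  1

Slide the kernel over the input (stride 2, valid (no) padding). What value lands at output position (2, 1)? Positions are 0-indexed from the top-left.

-1

The receptive field on the input at this output position is [8 -4 -5]. Elementwise product with the kernel and sum: 8·1 + -4·1 + -5·1.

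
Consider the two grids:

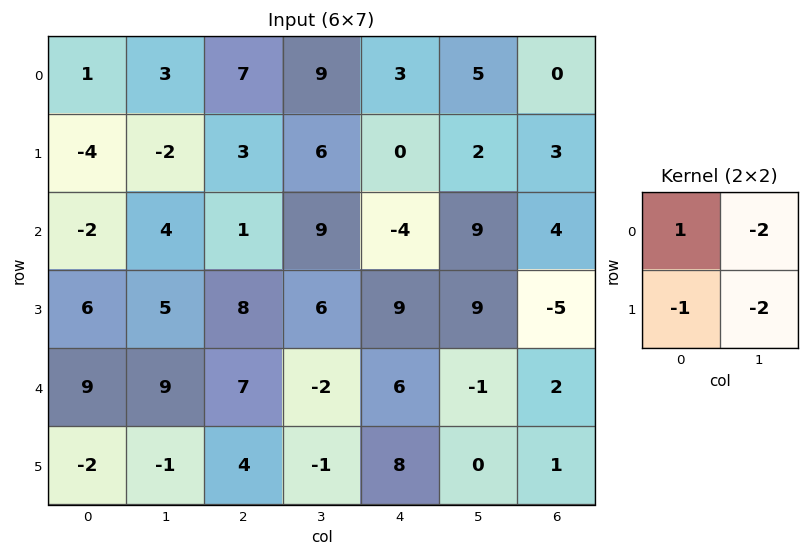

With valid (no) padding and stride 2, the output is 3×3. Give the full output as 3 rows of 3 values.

3 -26 -11
-26 -37 -49
-5 9 0

Output[0,0]: The receptive field on the input at this output position is [1 3 / -4 -2]. Elementwise product with the kernel and sum: 1·1 + 3·-2 + -4·-1 + -2·-2.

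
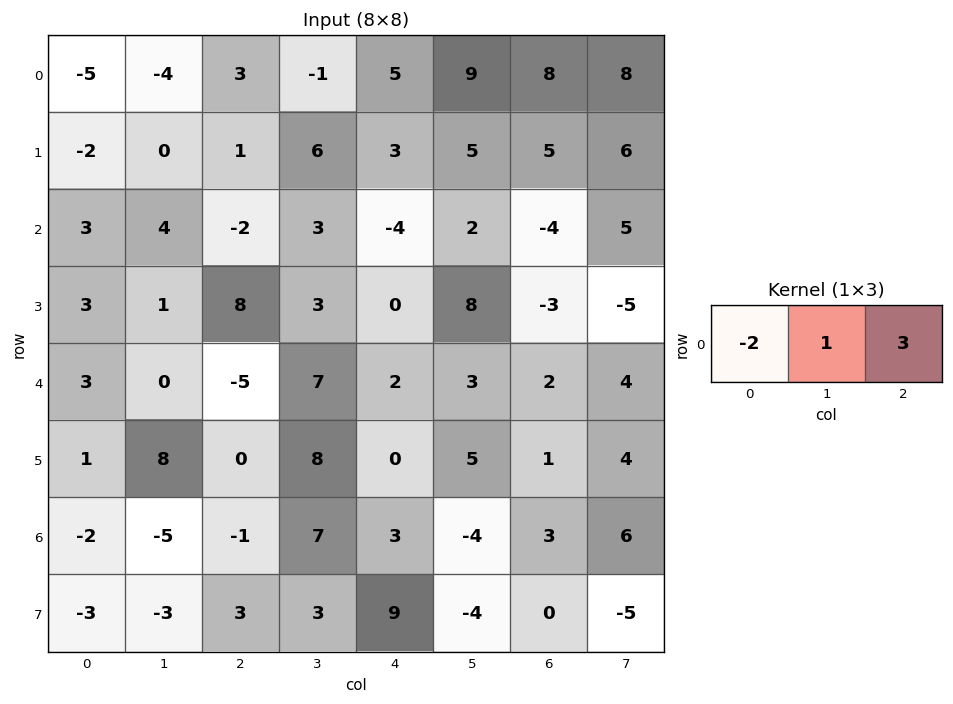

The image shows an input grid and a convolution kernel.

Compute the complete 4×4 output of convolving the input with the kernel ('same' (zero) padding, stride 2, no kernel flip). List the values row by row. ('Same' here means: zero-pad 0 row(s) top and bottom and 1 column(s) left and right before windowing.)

Output[0,0]: The receptive field on the zero-padded input at this output position is [0 -5 -4]. Elementwise product with the kernel and sum: 0·-2 + -5·1 + -4·3.
Output[0,1]: The receptive field on the zero-padded input at this output position is [-4 3 -1]. Elementwise product with the kernel and sum: -4·-2 + 3·1 + -1·3.

-17 8 34 14
15 -1 -4 7
3 16 -3 8
-17 30 -23 29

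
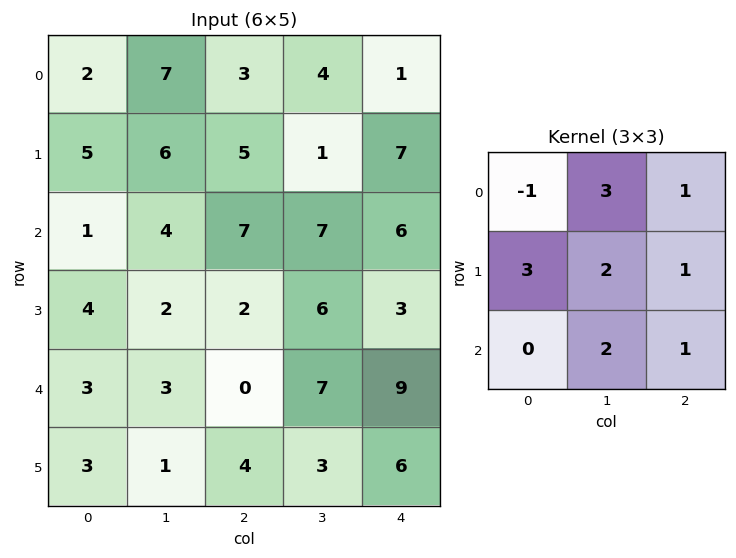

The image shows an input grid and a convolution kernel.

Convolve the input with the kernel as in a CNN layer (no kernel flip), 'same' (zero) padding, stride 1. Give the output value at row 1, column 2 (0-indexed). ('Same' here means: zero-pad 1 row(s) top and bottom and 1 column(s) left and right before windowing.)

56

The receptive field on the zero-padded input at this output position is [7 3 4 / 6 5 1 / 4 7 7]. Elementwise product with the kernel and sum: 7·-1 + 3·3 + 4·1 + 6·3 + 5·2 + 1·1 + 7·2 + 7·1.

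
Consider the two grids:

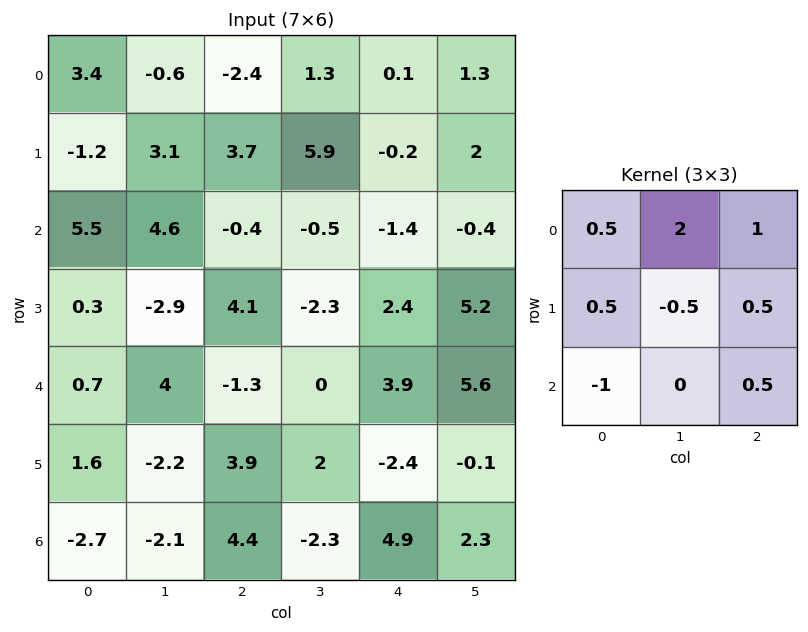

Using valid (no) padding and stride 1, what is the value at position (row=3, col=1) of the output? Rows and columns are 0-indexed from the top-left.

10.3

The receptive field on the input at this output position is [-2.9 4.1 -2.3 / 4 -1.3 0 / -2.2 3.9 2]. Elementwise product with the kernel and sum: -2.9·0.5 + 4.1·2 + -2.3·1 + 4·0.5 + -1.3·-0.5 + 0·0.5 + -2.2·-1 + 2·0.5.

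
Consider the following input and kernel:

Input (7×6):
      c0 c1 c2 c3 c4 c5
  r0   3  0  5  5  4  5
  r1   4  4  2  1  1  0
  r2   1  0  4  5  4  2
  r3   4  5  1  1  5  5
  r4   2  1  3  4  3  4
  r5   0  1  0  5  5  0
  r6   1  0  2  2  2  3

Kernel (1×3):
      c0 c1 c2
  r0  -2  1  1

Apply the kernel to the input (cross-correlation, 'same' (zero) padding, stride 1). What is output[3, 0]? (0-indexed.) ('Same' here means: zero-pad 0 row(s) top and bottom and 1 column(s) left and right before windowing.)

9

The receptive field on the zero-padded input at this output position is [0 4 5]. Elementwise product with the kernel and sum: 0·-2 + 4·1 + 5·1.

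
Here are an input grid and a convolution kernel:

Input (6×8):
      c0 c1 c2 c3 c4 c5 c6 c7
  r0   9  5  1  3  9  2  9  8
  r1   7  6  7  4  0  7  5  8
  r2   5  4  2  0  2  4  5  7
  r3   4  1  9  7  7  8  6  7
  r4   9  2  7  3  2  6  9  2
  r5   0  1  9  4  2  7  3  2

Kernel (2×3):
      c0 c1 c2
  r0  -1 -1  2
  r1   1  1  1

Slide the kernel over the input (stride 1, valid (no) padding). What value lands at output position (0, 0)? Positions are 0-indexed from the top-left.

The receptive field on the input at this output position is [9 5 1 / 7 6 7]. Elementwise product with the kernel and sum: 9·-1 + 5·-1 + 1·2 + 7·1 + 6·1 + 7·1.

8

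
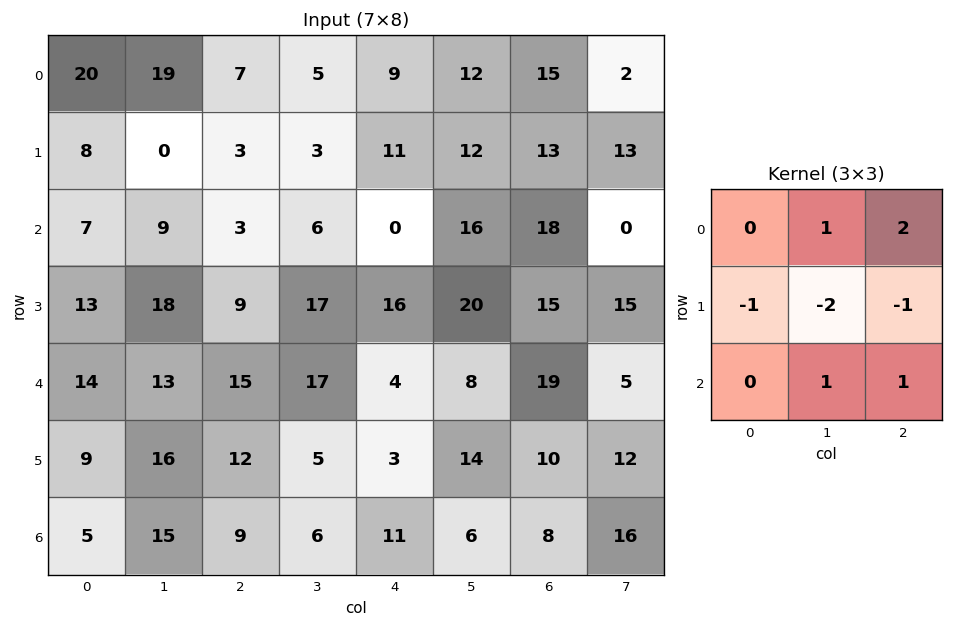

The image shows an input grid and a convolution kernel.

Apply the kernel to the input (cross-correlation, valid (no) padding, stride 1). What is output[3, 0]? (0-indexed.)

The receptive field on the input at this output position is [13 18 9 / 14 13 15 / 9 16 12]. Elementwise product with the kernel and sum: 18·1 + 9·2 + 14·-1 + 13·-2 + 15·-1 + 16·1 + 12·1.

9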